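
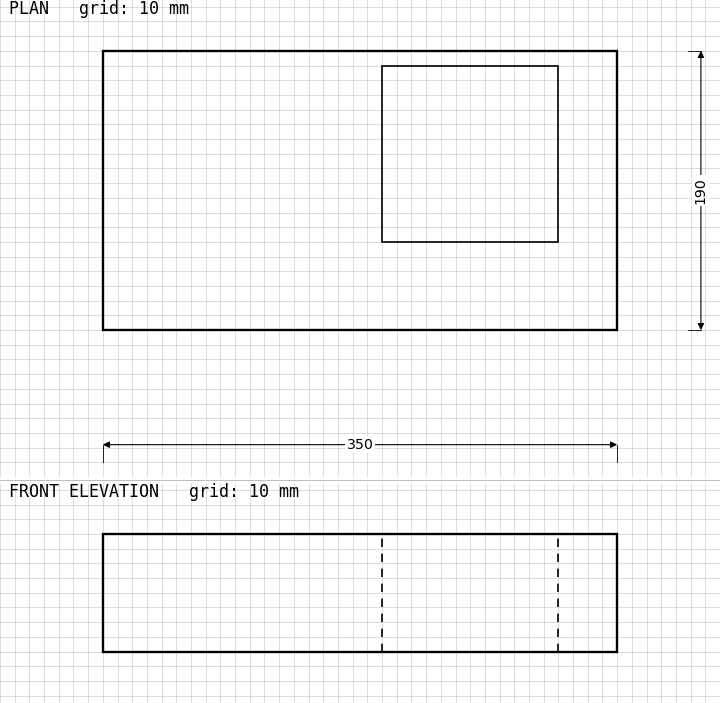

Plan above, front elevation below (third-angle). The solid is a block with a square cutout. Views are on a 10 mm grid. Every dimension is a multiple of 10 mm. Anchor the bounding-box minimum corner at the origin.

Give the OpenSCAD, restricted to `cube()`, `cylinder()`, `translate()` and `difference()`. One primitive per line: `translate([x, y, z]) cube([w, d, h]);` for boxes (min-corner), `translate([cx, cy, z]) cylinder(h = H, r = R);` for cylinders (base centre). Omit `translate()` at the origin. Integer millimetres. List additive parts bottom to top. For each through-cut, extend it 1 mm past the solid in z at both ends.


difference() {
  cube([350, 190, 80]);
  translate([190, 60, -1]) cube([120, 120, 82]);
}


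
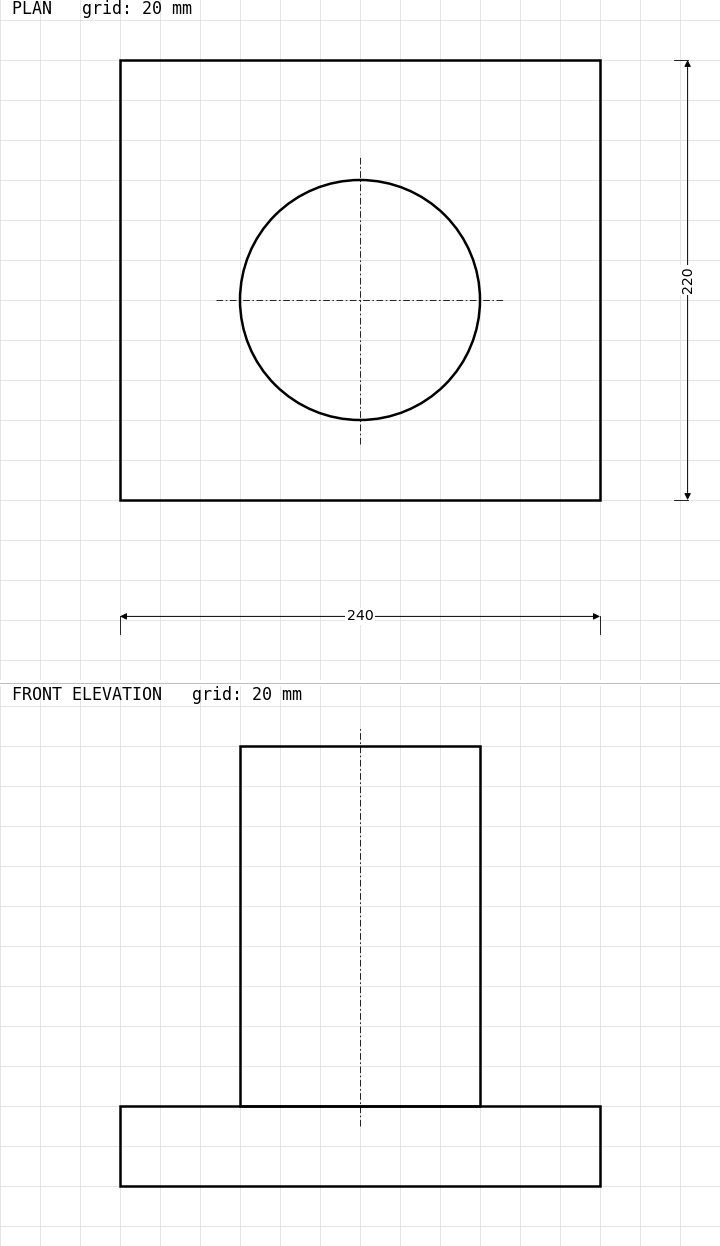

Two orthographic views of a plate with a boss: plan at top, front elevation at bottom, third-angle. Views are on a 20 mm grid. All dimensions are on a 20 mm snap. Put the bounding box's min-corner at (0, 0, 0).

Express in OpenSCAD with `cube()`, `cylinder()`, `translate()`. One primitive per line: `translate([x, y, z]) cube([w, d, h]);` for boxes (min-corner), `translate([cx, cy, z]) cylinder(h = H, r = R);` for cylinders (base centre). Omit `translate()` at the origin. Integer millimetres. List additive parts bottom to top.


cube([240, 220, 40]);
translate([120, 100, 40]) cylinder(h = 180, r = 60);


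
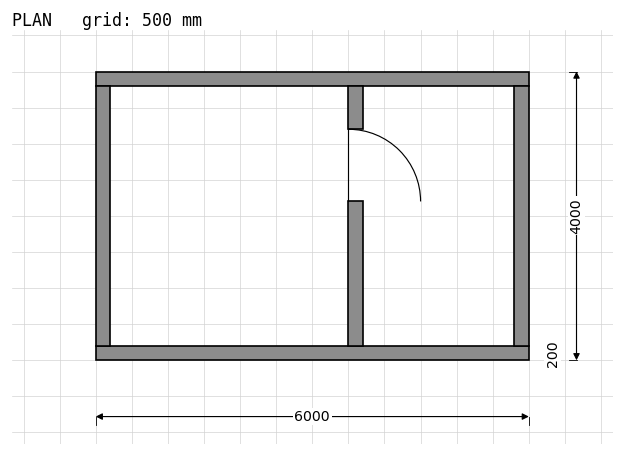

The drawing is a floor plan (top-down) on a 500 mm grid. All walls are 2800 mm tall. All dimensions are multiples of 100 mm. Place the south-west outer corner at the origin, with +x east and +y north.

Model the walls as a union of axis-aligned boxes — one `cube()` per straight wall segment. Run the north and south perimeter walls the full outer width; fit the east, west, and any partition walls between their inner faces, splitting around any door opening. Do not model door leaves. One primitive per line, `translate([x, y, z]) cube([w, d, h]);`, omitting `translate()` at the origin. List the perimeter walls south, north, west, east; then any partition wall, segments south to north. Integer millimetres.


cube([6000, 200, 2800]);
translate([0, 3800, 0]) cube([6000, 200, 2800]);
translate([0, 200, 0]) cube([200, 3600, 2800]);
translate([5800, 200, 0]) cube([200, 3600, 2800]);
translate([3500, 200, 0]) cube([200, 2000, 2800]);
translate([3500, 3200, 0]) cube([200, 600, 2800]);


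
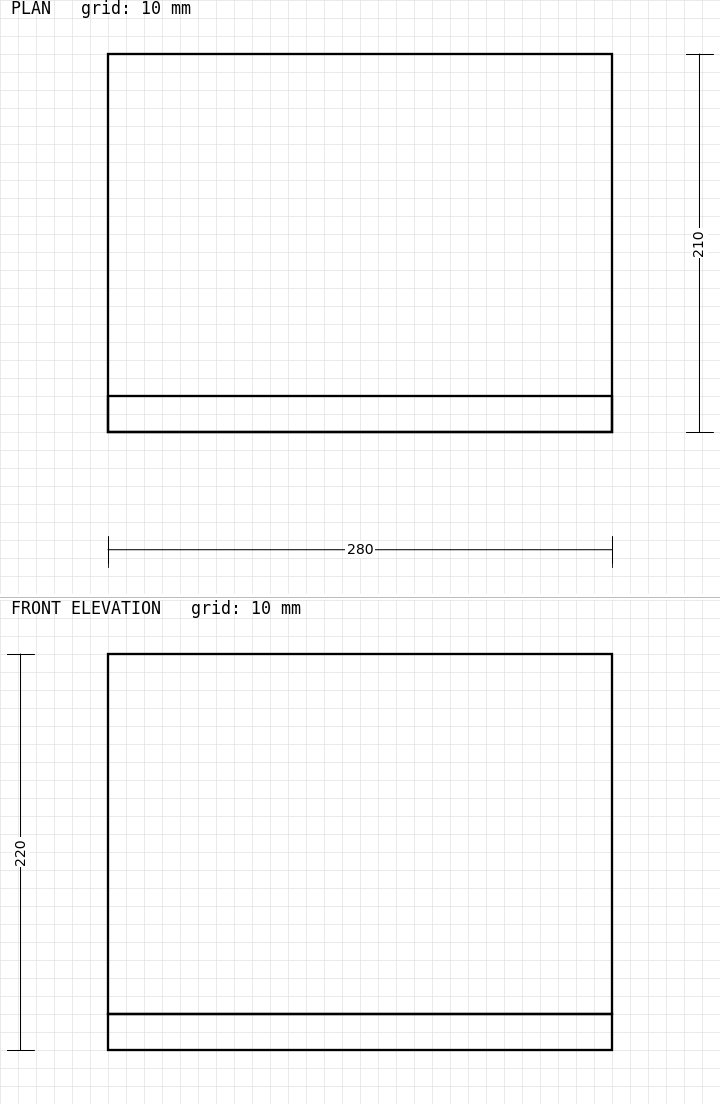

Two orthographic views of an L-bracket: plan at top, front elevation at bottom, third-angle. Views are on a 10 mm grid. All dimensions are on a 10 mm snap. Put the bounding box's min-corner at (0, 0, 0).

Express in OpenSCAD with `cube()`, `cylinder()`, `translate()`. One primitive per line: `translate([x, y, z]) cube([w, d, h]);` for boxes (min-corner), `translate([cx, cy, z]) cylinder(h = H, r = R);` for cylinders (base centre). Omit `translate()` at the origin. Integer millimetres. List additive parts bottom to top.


cube([280, 210, 20]);
translate([0, 0, 20]) cube([280, 20, 200]);


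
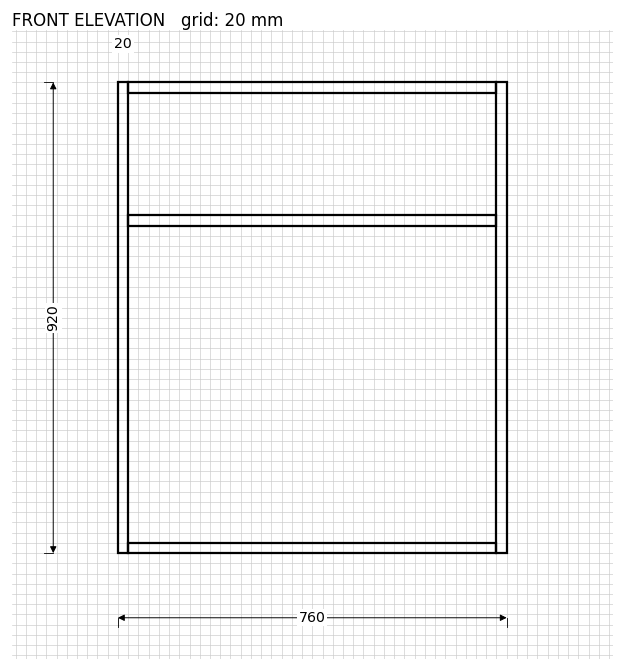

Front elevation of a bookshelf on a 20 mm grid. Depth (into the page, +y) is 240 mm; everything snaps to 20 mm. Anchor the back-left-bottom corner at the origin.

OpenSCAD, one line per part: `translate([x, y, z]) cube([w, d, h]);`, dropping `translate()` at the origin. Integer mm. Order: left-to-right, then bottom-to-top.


cube([20, 240, 920]);
translate([20, 0, 0]) cube([720, 240, 20]);
translate([20, 0, 640]) cube([720, 240, 20]);
translate([20, 0, 900]) cube([720, 240, 20]);
translate([740, 0, 0]) cube([20, 240, 920]);


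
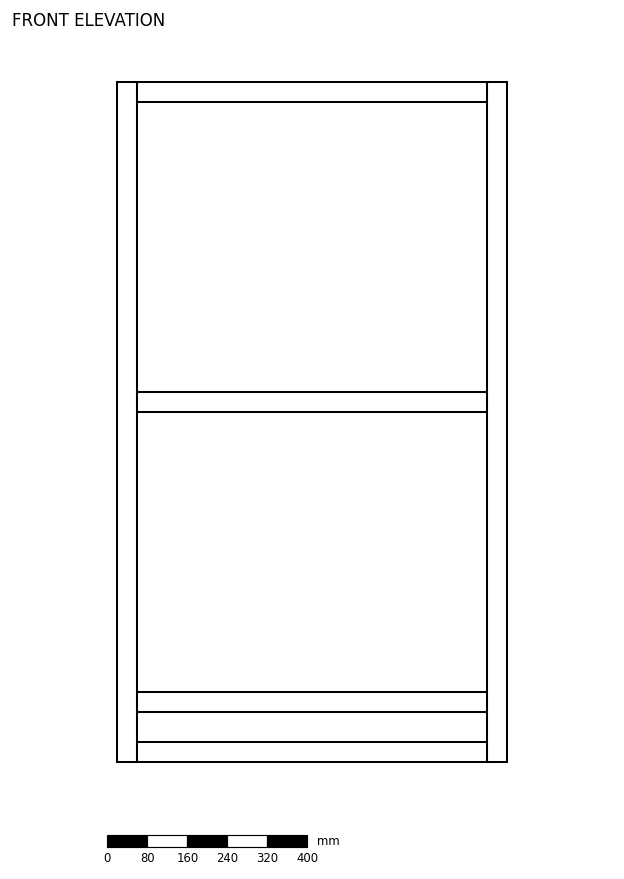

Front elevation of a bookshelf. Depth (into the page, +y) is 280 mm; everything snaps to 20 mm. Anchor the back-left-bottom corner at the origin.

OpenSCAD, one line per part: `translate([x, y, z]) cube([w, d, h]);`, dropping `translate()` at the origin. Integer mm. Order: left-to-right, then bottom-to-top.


cube([40, 280, 1360]);
translate([40, 0, 0]) cube([700, 280, 40]);
translate([40, 0, 100]) cube([700, 280, 40]);
translate([40, 0, 700]) cube([700, 280, 40]);
translate([40, 0, 1320]) cube([700, 280, 40]);
translate([740, 0, 0]) cube([40, 280, 1360]);


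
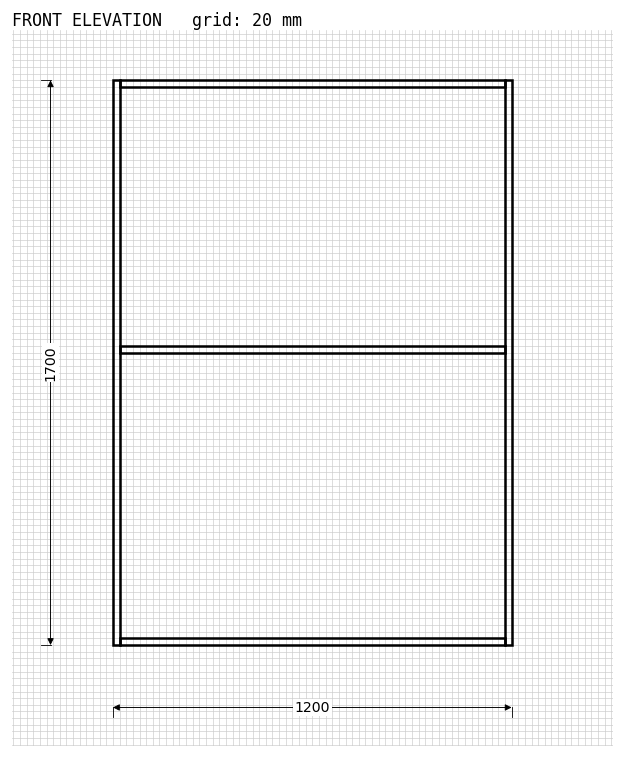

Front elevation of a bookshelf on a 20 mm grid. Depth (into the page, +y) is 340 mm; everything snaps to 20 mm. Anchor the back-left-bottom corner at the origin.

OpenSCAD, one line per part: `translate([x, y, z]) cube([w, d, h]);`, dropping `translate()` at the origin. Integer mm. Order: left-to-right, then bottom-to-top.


cube([20, 340, 1700]);
translate([20, 0, 0]) cube([1160, 340, 20]);
translate([20, 0, 880]) cube([1160, 340, 20]);
translate([20, 0, 1680]) cube([1160, 340, 20]);
translate([1180, 0, 0]) cube([20, 340, 1700]);


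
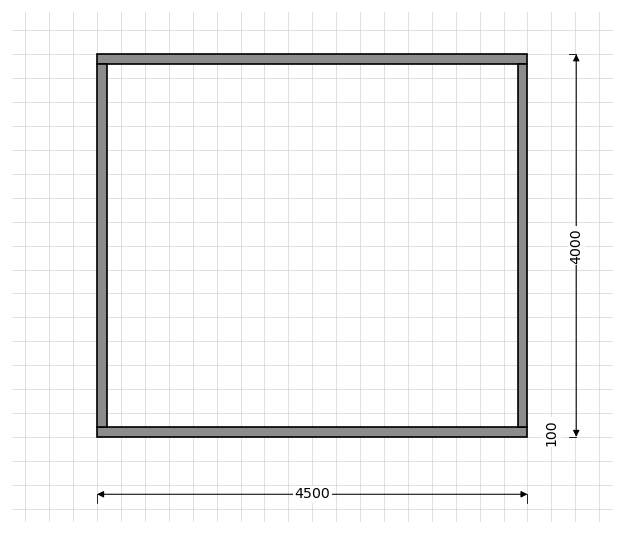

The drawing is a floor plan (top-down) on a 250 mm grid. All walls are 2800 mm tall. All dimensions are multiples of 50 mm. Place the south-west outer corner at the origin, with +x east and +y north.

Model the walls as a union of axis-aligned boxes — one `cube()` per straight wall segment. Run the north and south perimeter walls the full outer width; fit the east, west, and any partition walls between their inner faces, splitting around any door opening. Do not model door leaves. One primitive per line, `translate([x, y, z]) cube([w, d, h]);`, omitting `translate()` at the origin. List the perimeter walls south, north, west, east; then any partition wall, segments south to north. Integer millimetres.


cube([4500, 100, 2800]);
translate([0, 3900, 0]) cube([4500, 100, 2800]);
translate([0, 100, 0]) cube([100, 3800, 2800]);
translate([4400, 100, 0]) cube([100, 3800, 2800]);


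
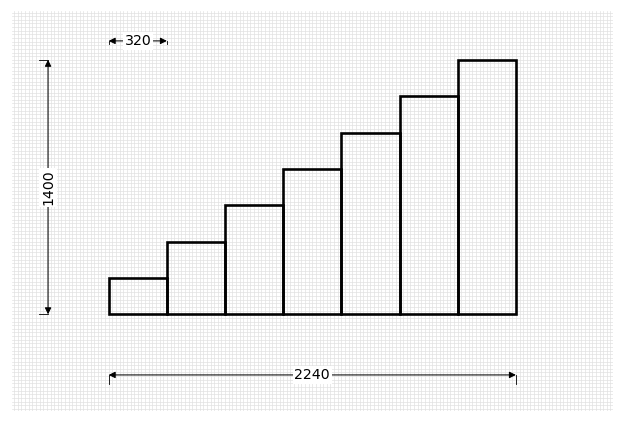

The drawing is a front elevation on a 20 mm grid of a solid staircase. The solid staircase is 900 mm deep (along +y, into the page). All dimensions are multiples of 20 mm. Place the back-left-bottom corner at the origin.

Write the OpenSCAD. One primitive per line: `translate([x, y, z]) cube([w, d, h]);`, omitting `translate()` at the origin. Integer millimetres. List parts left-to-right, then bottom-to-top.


cube([320, 900, 200]);
translate([320, 0, 0]) cube([320, 900, 400]);
translate([640, 0, 0]) cube([320, 900, 600]);
translate([960, 0, 0]) cube([320, 900, 800]);
translate([1280, 0, 0]) cube([320, 900, 1000]);
translate([1600, 0, 0]) cube([320, 900, 1200]);
translate([1920, 0, 0]) cube([320, 900, 1400]);


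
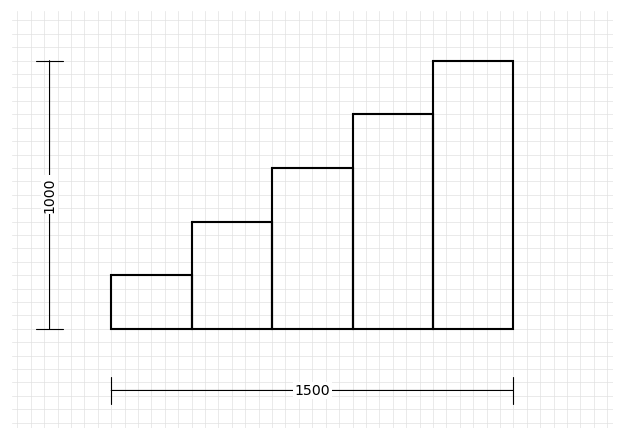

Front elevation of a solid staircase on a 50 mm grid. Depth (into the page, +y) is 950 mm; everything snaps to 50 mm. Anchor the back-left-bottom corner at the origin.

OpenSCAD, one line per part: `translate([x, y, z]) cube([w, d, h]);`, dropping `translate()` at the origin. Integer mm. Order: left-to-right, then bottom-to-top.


cube([300, 950, 200]);
translate([300, 0, 0]) cube([300, 950, 400]);
translate([600, 0, 0]) cube([300, 950, 600]);
translate([900, 0, 0]) cube([300, 950, 800]);
translate([1200, 0, 0]) cube([300, 950, 1000]);


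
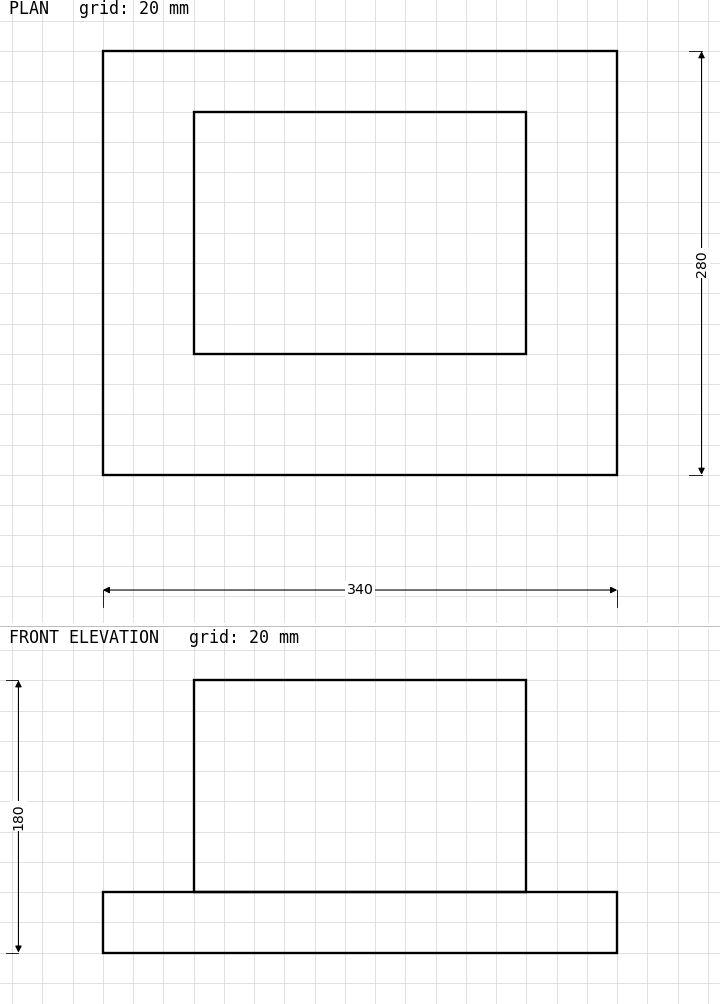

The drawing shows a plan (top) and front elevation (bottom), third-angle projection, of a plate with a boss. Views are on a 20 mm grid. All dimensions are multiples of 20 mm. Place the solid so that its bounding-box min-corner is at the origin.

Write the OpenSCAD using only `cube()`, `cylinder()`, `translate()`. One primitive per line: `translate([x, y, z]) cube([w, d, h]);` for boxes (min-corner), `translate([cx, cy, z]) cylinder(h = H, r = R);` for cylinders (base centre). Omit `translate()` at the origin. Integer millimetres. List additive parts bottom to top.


cube([340, 280, 40]);
translate([60, 80, 40]) cube([220, 160, 140]);


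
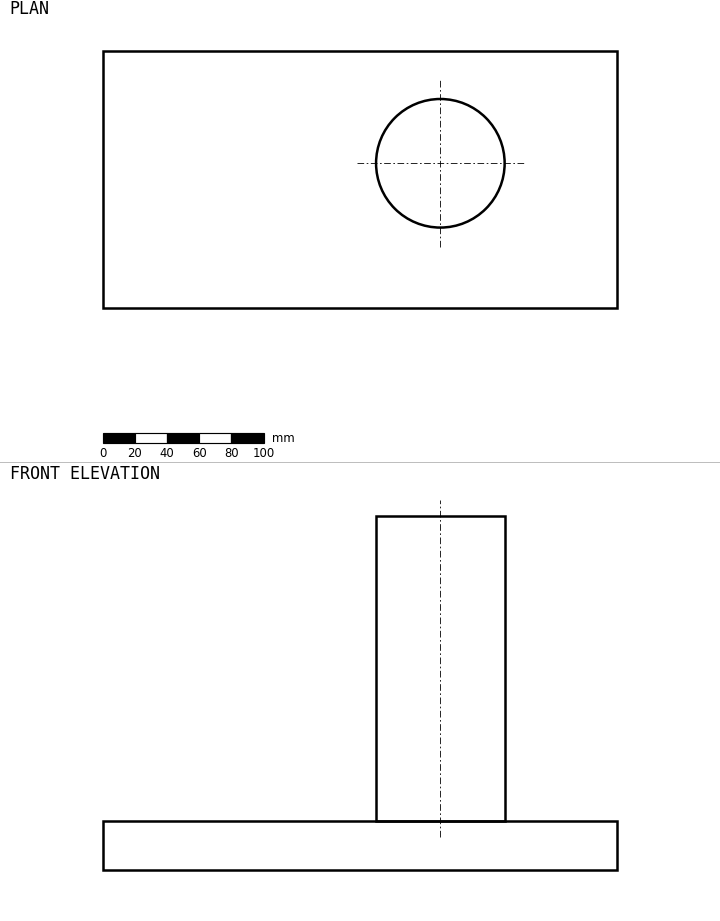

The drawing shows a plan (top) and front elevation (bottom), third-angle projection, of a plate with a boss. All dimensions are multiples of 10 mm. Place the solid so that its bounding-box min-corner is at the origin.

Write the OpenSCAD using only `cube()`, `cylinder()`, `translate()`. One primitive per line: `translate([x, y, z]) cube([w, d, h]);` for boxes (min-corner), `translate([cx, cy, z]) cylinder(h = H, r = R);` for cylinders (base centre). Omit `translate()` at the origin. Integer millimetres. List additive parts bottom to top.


cube([320, 160, 30]);
translate([210, 90, 30]) cylinder(h = 190, r = 40);


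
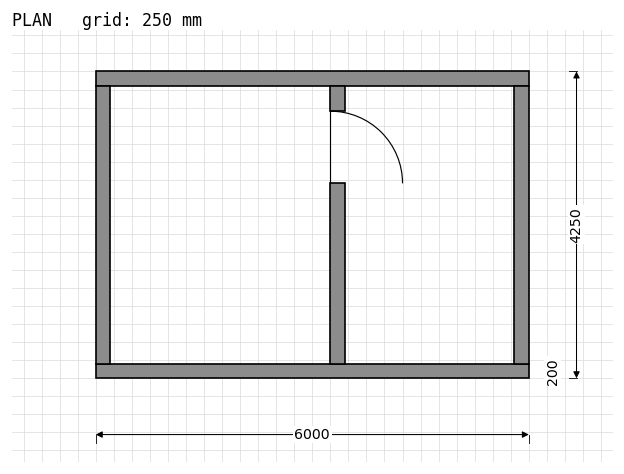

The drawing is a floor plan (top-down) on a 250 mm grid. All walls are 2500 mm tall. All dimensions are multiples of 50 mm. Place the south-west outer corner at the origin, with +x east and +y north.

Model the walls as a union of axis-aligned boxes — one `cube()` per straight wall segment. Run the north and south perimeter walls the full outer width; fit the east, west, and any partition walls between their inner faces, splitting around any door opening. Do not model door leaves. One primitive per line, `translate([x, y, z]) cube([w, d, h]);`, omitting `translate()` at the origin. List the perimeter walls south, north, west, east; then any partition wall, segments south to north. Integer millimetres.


cube([6000, 200, 2500]);
translate([0, 4050, 0]) cube([6000, 200, 2500]);
translate([0, 200, 0]) cube([200, 3850, 2500]);
translate([5800, 200, 0]) cube([200, 3850, 2500]);
translate([3250, 200, 0]) cube([200, 2500, 2500]);
translate([3250, 3700, 0]) cube([200, 350, 2500]);


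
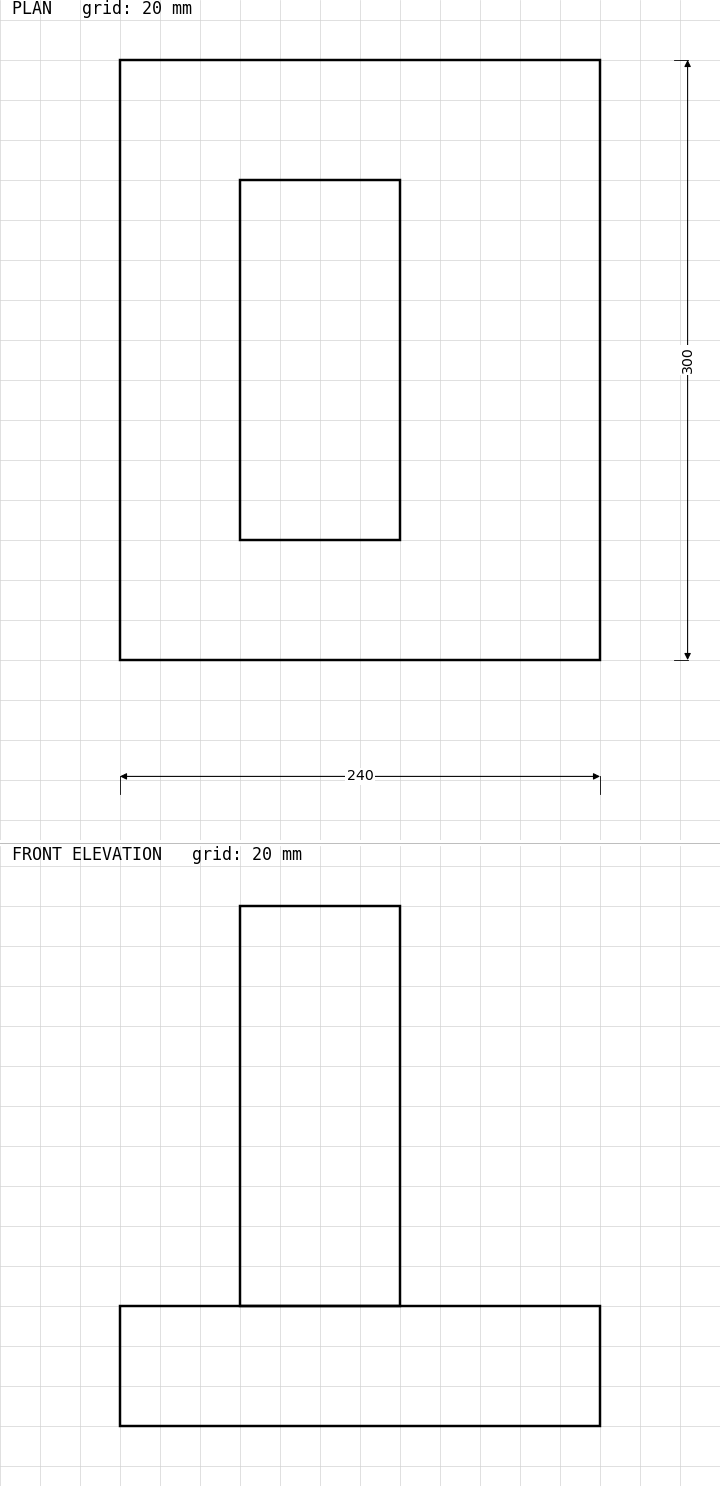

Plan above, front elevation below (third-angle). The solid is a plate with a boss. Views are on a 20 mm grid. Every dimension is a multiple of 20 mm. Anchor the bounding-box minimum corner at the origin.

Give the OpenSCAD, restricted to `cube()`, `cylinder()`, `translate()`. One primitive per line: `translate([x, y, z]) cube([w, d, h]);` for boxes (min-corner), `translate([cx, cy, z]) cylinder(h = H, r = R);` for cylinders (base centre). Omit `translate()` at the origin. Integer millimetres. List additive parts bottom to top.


cube([240, 300, 60]);
translate([60, 60, 60]) cube([80, 180, 200]);


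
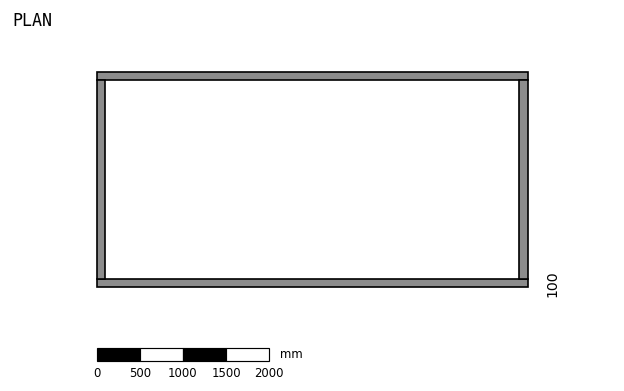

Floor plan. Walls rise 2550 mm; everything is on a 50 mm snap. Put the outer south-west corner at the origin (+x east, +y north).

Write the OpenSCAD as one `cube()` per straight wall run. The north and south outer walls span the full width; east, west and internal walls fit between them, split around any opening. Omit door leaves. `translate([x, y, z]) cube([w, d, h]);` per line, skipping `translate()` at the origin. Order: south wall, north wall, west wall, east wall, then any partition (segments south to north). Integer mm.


cube([5000, 100, 2550]);
translate([0, 2400, 0]) cube([5000, 100, 2550]);
translate([0, 100, 0]) cube([100, 2300, 2550]);
translate([4900, 100, 0]) cube([100, 2300, 2550]);


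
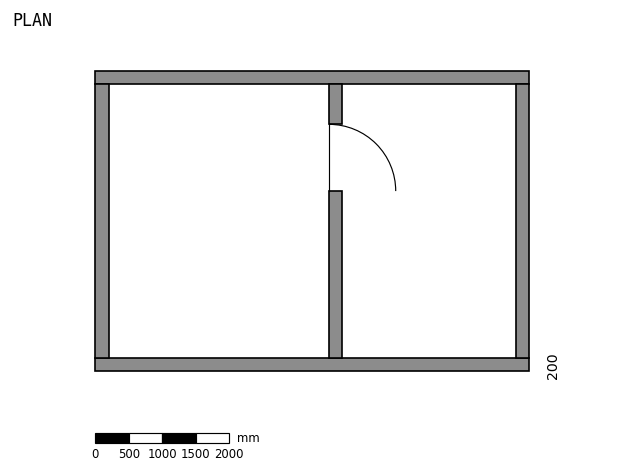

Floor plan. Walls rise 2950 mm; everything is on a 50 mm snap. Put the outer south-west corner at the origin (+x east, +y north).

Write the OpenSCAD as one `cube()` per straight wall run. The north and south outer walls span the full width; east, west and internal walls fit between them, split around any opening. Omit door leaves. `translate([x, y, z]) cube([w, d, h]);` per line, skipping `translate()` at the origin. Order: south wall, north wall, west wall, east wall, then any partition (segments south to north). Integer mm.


cube([6500, 200, 2950]);
translate([0, 4300, 0]) cube([6500, 200, 2950]);
translate([0, 200, 0]) cube([200, 4100, 2950]);
translate([6300, 200, 0]) cube([200, 4100, 2950]);
translate([3500, 200, 0]) cube([200, 2500, 2950]);
translate([3500, 3700, 0]) cube([200, 600, 2950]);


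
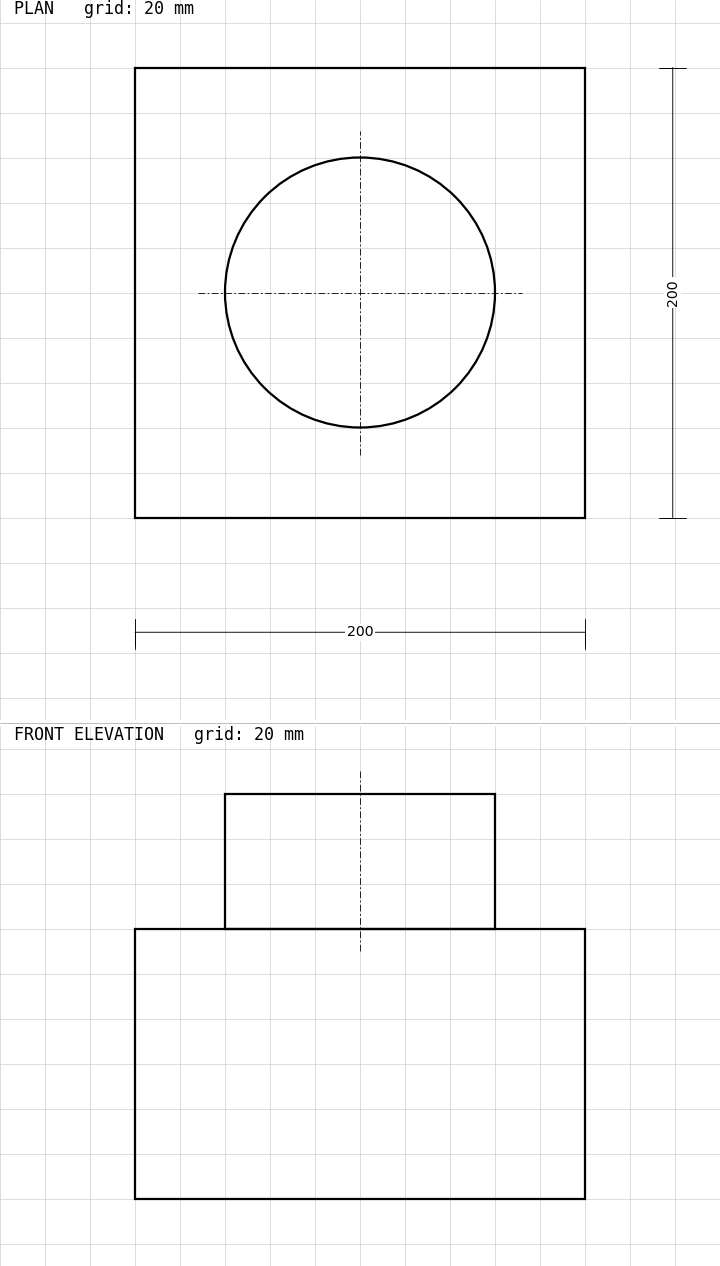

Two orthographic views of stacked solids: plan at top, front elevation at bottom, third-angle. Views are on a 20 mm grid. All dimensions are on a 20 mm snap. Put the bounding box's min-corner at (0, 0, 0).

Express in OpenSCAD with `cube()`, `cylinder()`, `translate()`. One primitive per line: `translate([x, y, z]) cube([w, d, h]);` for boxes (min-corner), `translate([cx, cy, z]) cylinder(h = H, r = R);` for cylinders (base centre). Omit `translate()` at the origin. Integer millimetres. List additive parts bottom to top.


cube([200, 200, 120]);
translate([100, 100, 120]) cylinder(h = 60, r = 60);


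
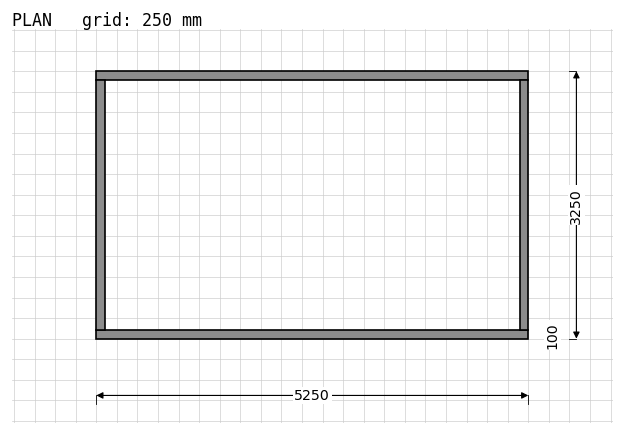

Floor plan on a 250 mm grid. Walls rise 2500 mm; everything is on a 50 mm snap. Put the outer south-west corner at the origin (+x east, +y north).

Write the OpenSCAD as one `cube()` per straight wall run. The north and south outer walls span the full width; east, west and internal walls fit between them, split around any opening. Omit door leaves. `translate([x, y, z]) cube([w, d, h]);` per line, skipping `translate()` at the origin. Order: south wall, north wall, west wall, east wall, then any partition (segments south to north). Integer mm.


cube([5250, 100, 2500]);
translate([0, 3150, 0]) cube([5250, 100, 2500]);
translate([0, 100, 0]) cube([100, 3050, 2500]);
translate([5150, 100, 0]) cube([100, 3050, 2500]);


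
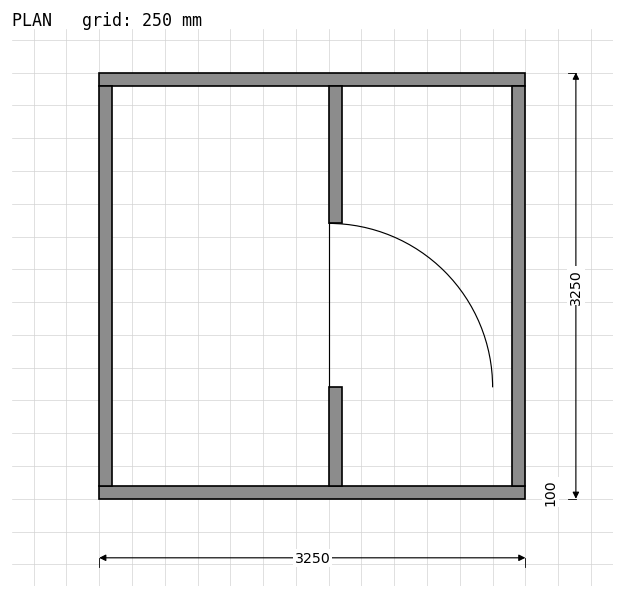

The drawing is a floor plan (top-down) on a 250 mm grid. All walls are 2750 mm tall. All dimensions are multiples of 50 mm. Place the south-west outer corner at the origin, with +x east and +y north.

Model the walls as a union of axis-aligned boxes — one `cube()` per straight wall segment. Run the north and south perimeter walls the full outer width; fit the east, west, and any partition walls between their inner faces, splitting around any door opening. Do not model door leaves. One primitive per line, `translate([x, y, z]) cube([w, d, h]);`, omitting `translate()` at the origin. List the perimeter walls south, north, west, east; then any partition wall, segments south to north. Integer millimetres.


cube([3250, 100, 2750]);
translate([0, 3150, 0]) cube([3250, 100, 2750]);
translate([0, 100, 0]) cube([100, 3050, 2750]);
translate([3150, 100, 0]) cube([100, 3050, 2750]);
translate([1750, 100, 0]) cube([100, 750, 2750]);
translate([1750, 2100, 0]) cube([100, 1050, 2750]);


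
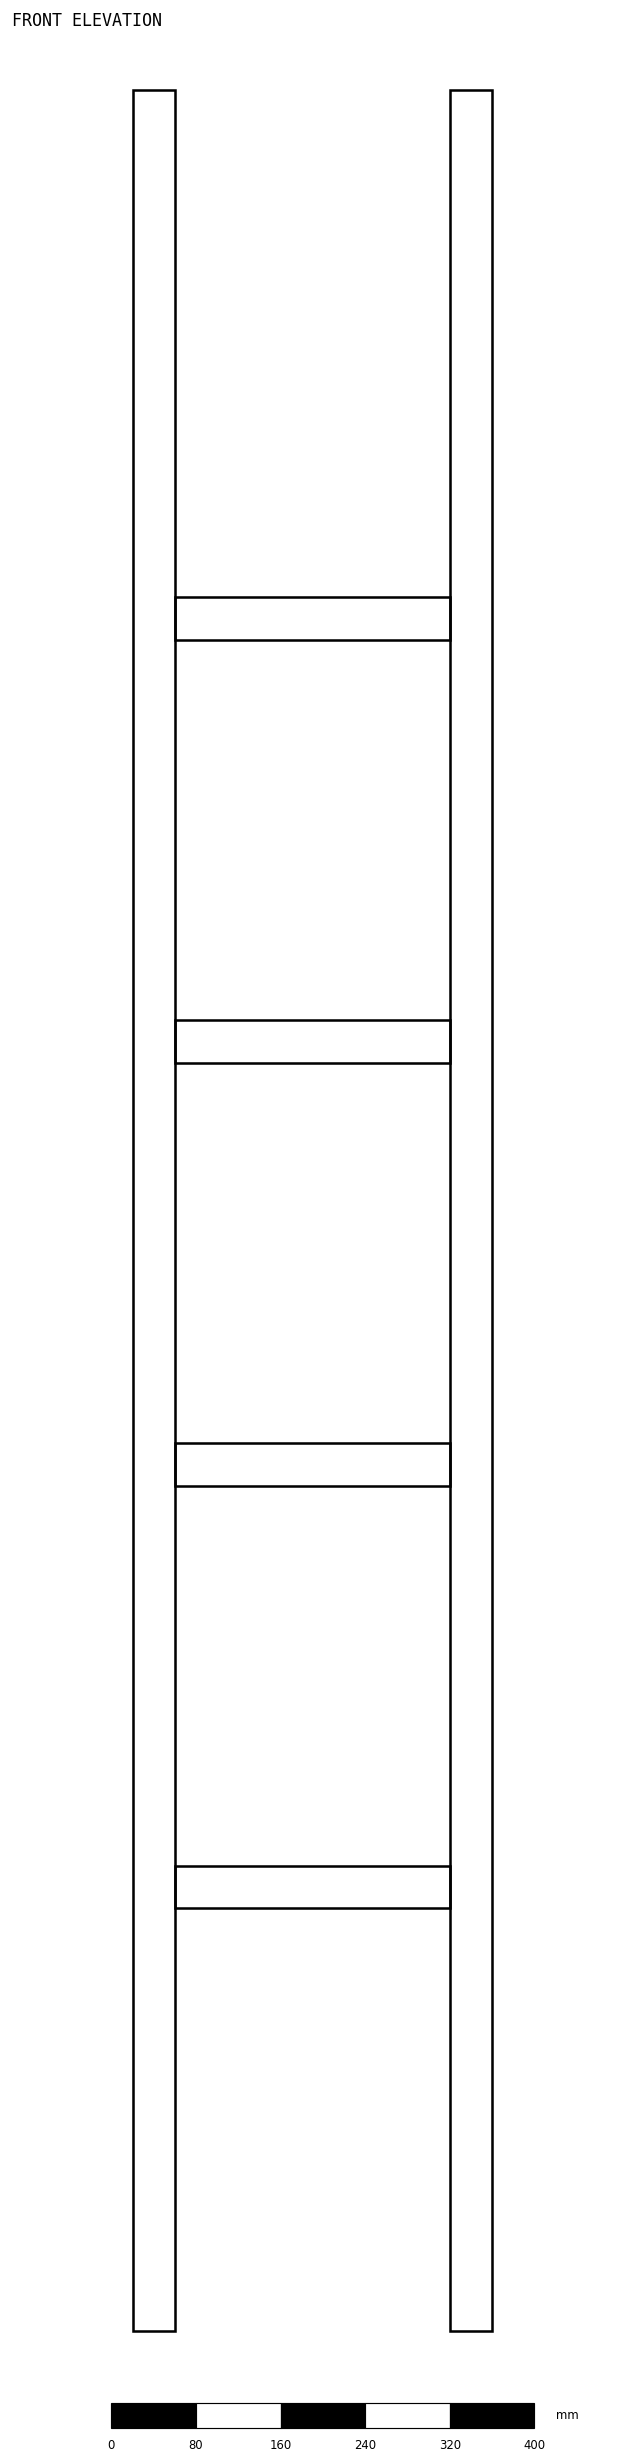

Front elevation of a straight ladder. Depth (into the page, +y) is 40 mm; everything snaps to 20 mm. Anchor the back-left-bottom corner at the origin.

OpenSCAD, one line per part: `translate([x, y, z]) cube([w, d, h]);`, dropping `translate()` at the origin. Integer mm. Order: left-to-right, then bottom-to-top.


cube([40, 40, 2120]);
translate([40, 0, 400]) cube([260, 40, 40]);
translate([40, 0, 800]) cube([260, 40, 40]);
translate([40, 0, 1200]) cube([260, 40, 40]);
translate([40, 0, 1600]) cube([260, 40, 40]);
translate([300, 0, 0]) cube([40, 40, 2120]);


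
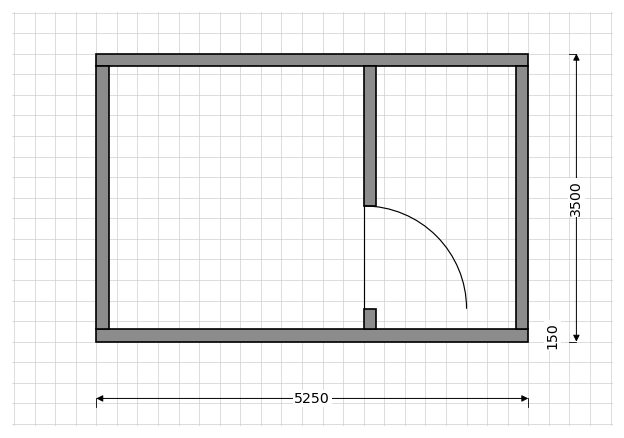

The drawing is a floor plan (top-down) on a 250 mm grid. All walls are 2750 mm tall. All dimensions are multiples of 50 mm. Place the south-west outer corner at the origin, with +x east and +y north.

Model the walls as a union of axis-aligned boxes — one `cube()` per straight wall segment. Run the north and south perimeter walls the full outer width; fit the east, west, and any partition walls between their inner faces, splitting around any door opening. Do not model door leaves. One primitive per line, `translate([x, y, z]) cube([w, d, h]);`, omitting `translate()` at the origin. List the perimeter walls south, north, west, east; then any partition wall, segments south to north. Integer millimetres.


cube([5250, 150, 2750]);
translate([0, 3350, 0]) cube([5250, 150, 2750]);
translate([0, 150, 0]) cube([150, 3200, 2750]);
translate([5100, 150, 0]) cube([150, 3200, 2750]);
translate([3250, 150, 0]) cube([150, 250, 2750]);
translate([3250, 1650, 0]) cube([150, 1700, 2750]);


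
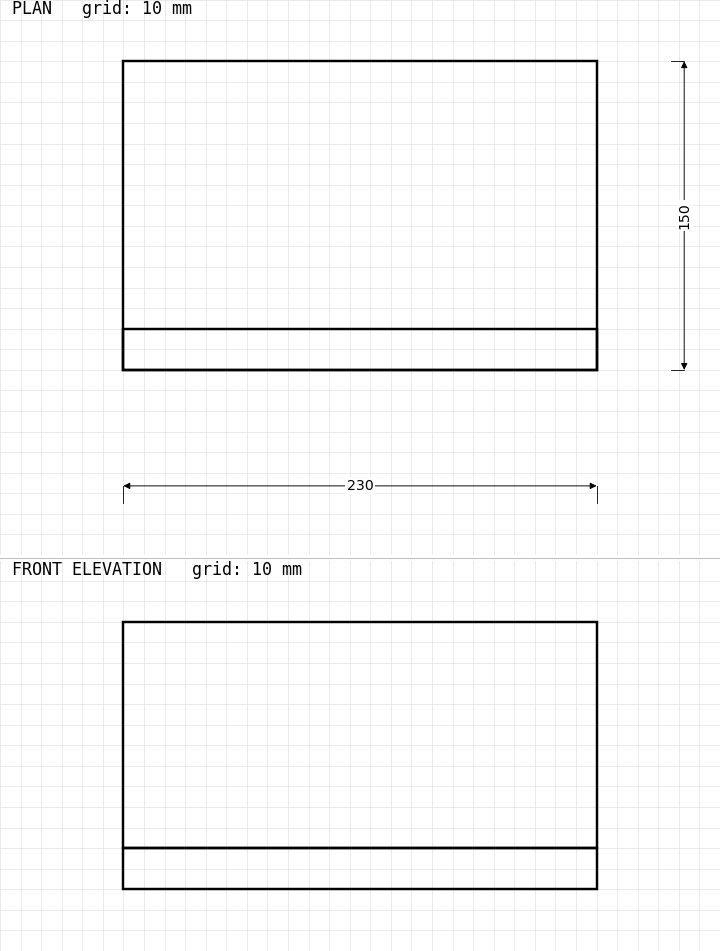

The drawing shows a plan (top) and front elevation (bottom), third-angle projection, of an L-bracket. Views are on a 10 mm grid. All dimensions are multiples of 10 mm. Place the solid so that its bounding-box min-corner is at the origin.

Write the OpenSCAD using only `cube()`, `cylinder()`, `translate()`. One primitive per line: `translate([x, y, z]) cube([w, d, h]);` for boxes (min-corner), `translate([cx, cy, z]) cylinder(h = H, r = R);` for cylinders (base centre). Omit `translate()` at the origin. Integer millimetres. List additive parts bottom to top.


cube([230, 150, 20]);
translate([0, 0, 20]) cube([230, 20, 110]);


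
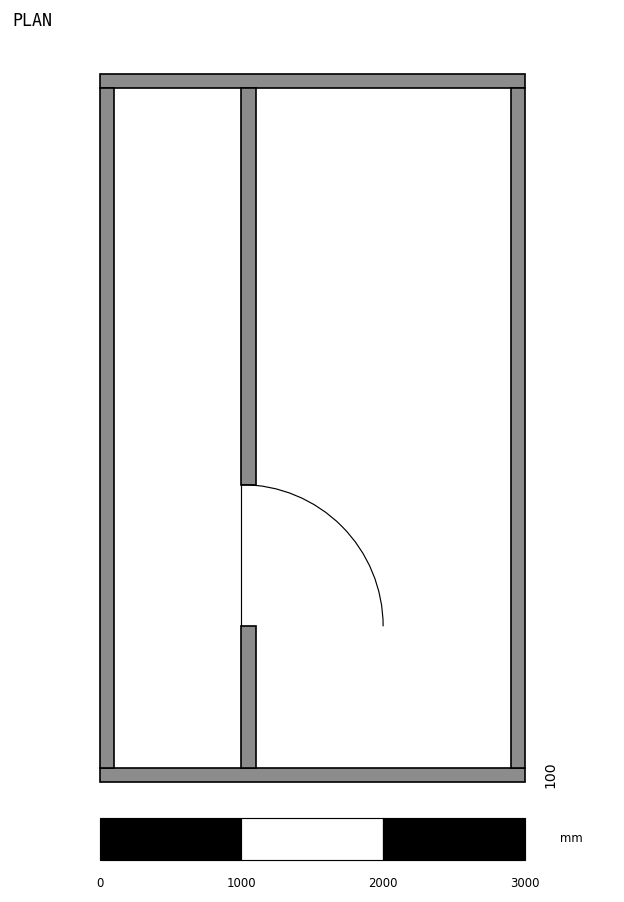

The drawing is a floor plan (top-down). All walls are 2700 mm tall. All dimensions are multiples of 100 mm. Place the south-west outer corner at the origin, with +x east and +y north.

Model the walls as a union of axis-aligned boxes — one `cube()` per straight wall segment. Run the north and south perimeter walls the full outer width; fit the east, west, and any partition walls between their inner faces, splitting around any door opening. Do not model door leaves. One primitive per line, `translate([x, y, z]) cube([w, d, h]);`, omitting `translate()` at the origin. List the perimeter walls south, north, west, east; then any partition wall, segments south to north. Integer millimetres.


cube([3000, 100, 2700]);
translate([0, 4900, 0]) cube([3000, 100, 2700]);
translate([0, 100, 0]) cube([100, 4800, 2700]);
translate([2900, 100, 0]) cube([100, 4800, 2700]);
translate([1000, 100, 0]) cube([100, 1000, 2700]);
translate([1000, 2100, 0]) cube([100, 2800, 2700]);


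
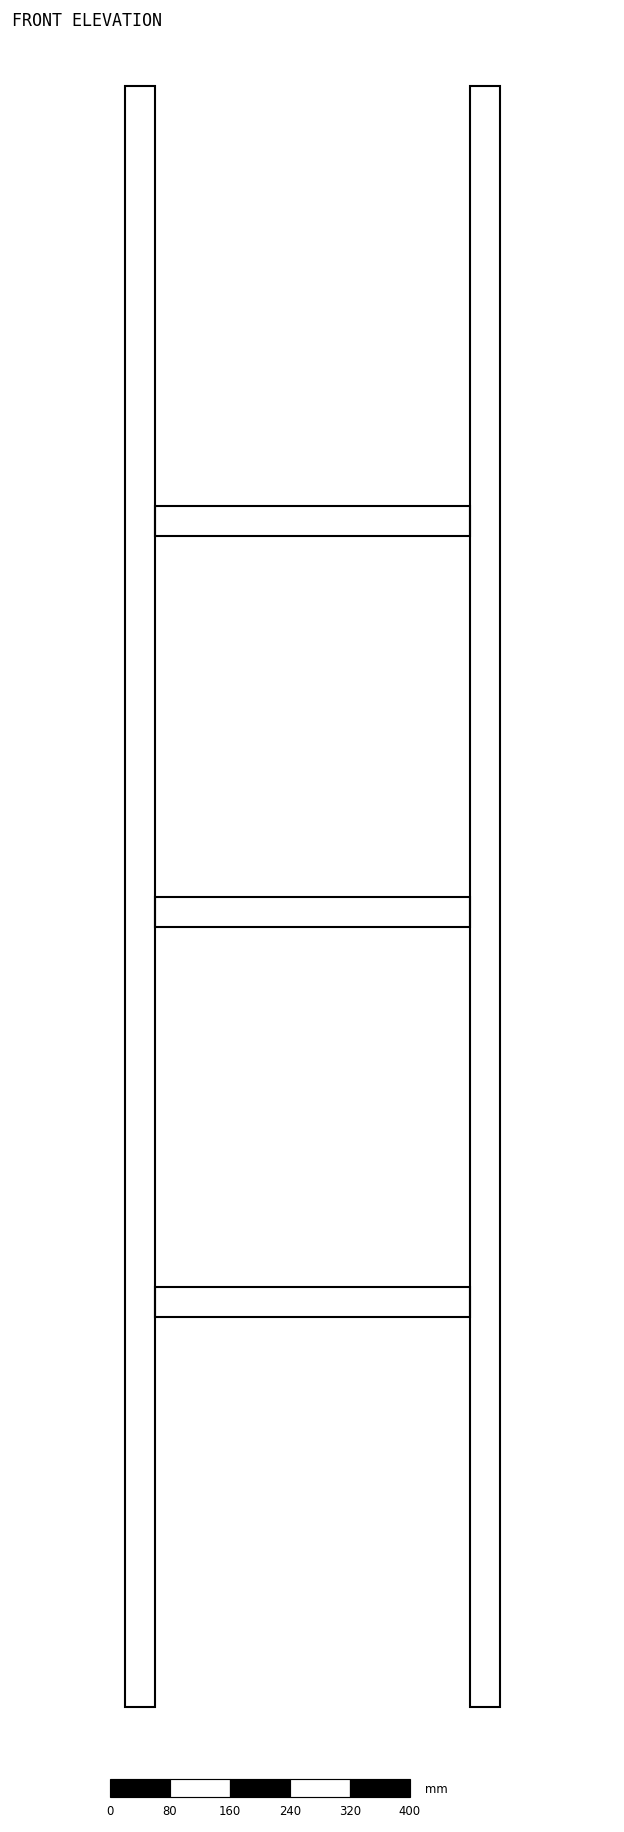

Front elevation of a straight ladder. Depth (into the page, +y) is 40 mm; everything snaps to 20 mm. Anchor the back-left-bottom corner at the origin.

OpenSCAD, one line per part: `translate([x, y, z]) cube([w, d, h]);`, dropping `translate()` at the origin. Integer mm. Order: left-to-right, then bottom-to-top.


cube([40, 40, 2160]);
translate([40, 0, 520]) cube([420, 40, 40]);
translate([40, 0, 1040]) cube([420, 40, 40]);
translate([40, 0, 1560]) cube([420, 40, 40]);
translate([460, 0, 0]) cube([40, 40, 2160]);


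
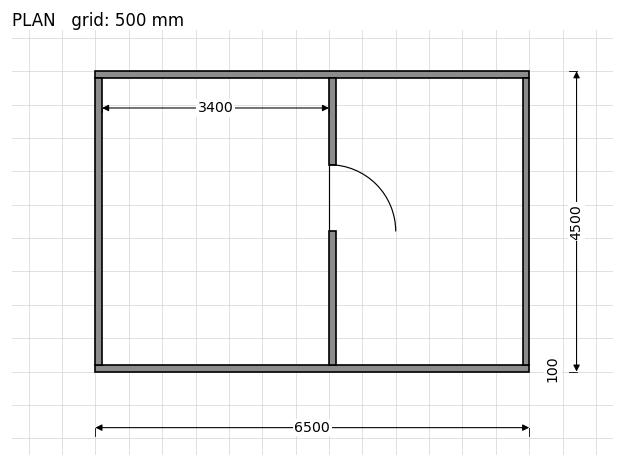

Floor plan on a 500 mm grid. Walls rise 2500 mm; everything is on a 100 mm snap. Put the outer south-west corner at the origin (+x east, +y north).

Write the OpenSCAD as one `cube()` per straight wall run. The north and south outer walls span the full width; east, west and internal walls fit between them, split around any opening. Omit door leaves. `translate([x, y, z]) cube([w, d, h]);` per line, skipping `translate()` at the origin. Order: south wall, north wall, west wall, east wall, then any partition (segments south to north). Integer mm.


cube([6500, 100, 2500]);
translate([0, 4400, 0]) cube([6500, 100, 2500]);
translate([0, 100, 0]) cube([100, 4300, 2500]);
translate([6400, 100, 0]) cube([100, 4300, 2500]);
translate([3500, 100, 0]) cube([100, 2000, 2500]);
translate([3500, 3100, 0]) cube([100, 1300, 2500]);


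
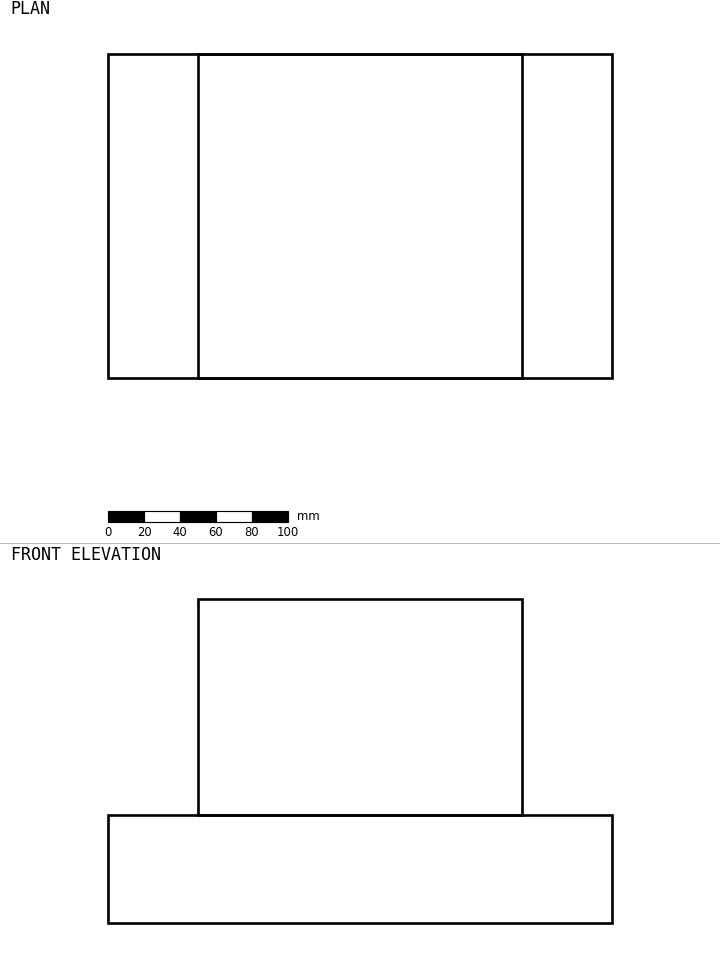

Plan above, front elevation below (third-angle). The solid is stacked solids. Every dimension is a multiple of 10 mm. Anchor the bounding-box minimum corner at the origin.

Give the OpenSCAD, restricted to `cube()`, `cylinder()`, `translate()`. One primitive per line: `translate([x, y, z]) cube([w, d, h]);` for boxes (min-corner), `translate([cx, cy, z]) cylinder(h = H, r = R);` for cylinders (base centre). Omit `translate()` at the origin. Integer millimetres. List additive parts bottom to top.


cube([280, 180, 60]);
translate([50, 0, 60]) cube([180, 180, 120]);


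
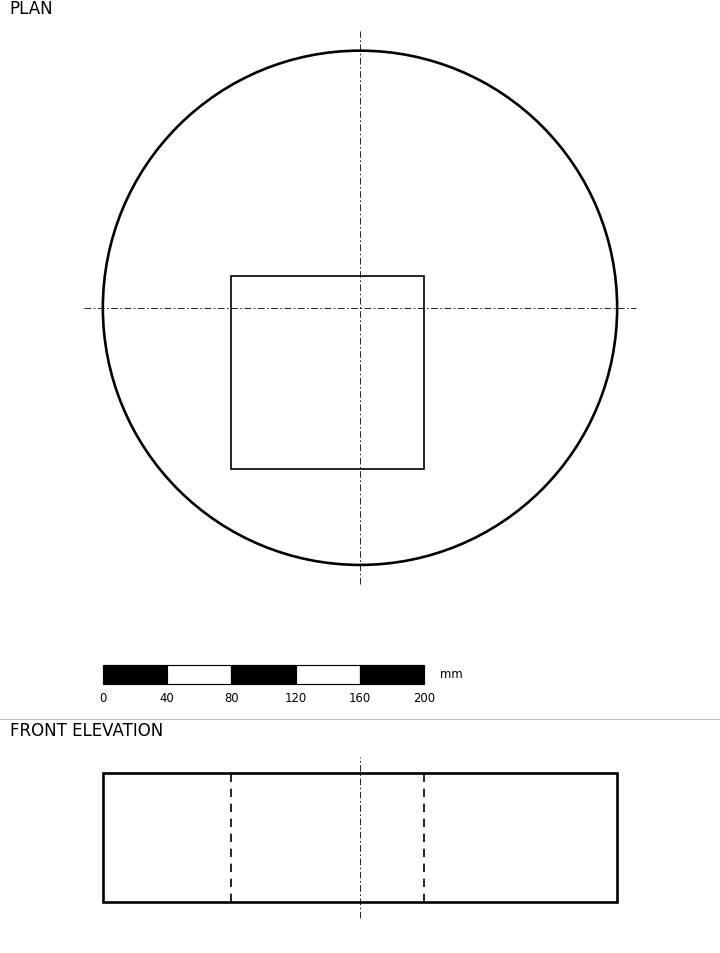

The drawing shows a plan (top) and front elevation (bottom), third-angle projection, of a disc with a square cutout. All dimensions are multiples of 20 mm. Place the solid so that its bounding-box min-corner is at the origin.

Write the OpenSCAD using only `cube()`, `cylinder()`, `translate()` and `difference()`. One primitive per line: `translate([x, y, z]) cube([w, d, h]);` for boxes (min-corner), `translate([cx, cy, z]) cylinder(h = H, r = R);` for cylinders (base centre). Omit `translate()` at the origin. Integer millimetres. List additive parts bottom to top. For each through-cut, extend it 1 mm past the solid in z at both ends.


difference() {
  translate([160, 160, 0]) cylinder(h = 80, r = 160);
  translate([80, 60, -1]) cube([120, 120, 82]);
}


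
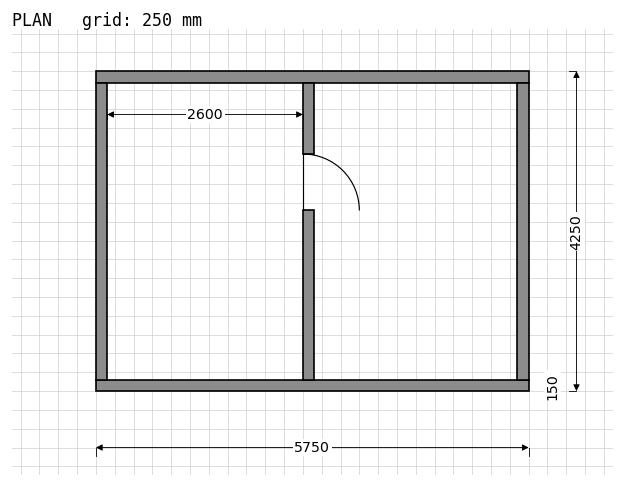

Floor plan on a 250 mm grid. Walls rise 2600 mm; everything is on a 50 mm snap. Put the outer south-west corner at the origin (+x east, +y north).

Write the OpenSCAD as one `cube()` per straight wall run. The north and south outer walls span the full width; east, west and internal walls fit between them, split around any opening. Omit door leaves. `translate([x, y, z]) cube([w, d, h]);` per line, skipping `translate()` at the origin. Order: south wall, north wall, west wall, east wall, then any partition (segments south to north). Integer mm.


cube([5750, 150, 2600]);
translate([0, 4100, 0]) cube([5750, 150, 2600]);
translate([0, 150, 0]) cube([150, 3950, 2600]);
translate([5600, 150, 0]) cube([150, 3950, 2600]);
translate([2750, 150, 0]) cube([150, 2250, 2600]);
translate([2750, 3150, 0]) cube([150, 950, 2600]);


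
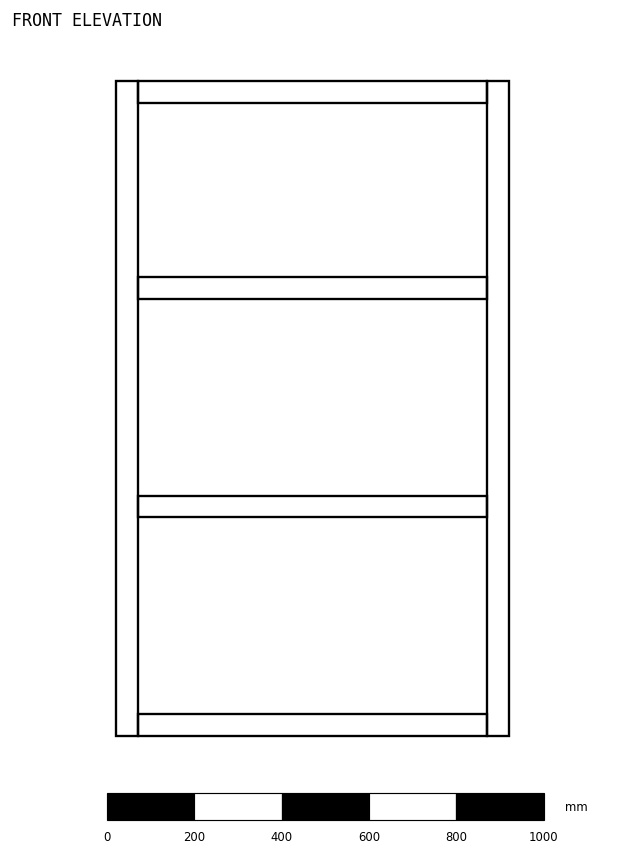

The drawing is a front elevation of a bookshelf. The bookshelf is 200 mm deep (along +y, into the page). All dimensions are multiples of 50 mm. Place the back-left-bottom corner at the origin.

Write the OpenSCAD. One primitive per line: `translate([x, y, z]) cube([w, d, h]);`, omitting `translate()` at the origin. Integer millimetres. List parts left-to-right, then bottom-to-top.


cube([50, 200, 1500]);
translate([50, 0, 0]) cube([800, 200, 50]);
translate([50, 0, 500]) cube([800, 200, 50]);
translate([50, 0, 1000]) cube([800, 200, 50]);
translate([50, 0, 1450]) cube([800, 200, 50]);
translate([850, 0, 0]) cube([50, 200, 1500]);


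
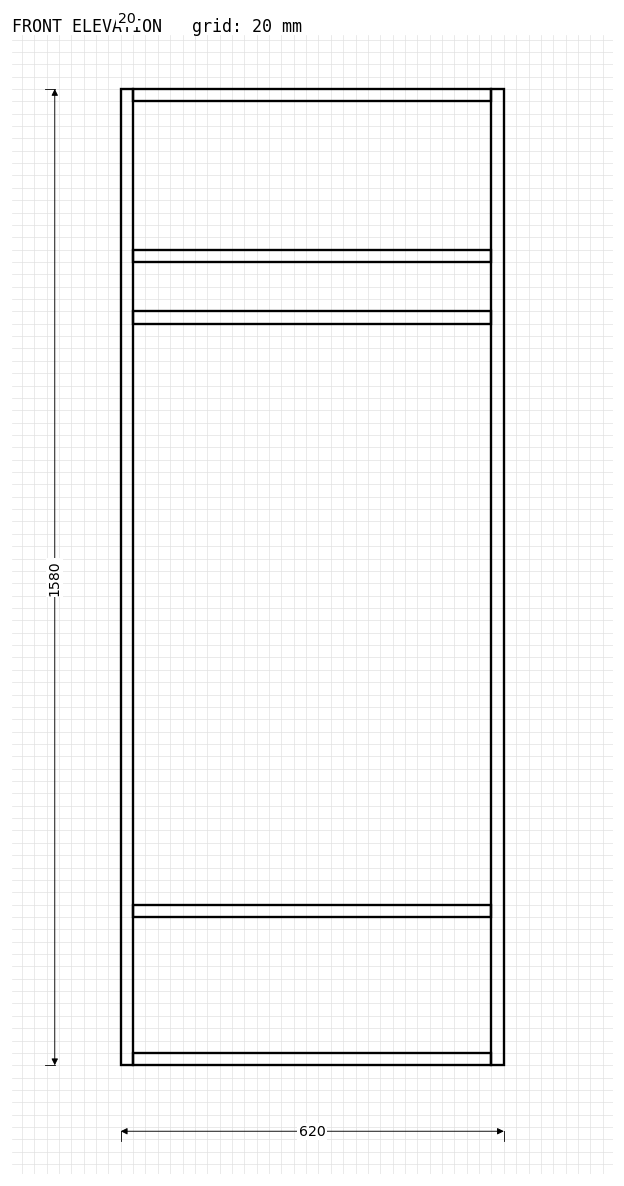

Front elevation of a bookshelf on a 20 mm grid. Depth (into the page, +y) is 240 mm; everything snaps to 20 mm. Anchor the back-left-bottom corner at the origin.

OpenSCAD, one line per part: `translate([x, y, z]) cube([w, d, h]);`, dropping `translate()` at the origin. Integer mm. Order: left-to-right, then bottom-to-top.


cube([20, 240, 1580]);
translate([20, 0, 0]) cube([580, 240, 20]);
translate([20, 0, 240]) cube([580, 240, 20]);
translate([20, 0, 1200]) cube([580, 240, 20]);
translate([20, 0, 1300]) cube([580, 240, 20]);
translate([20, 0, 1560]) cube([580, 240, 20]);
translate([600, 0, 0]) cube([20, 240, 1580]);


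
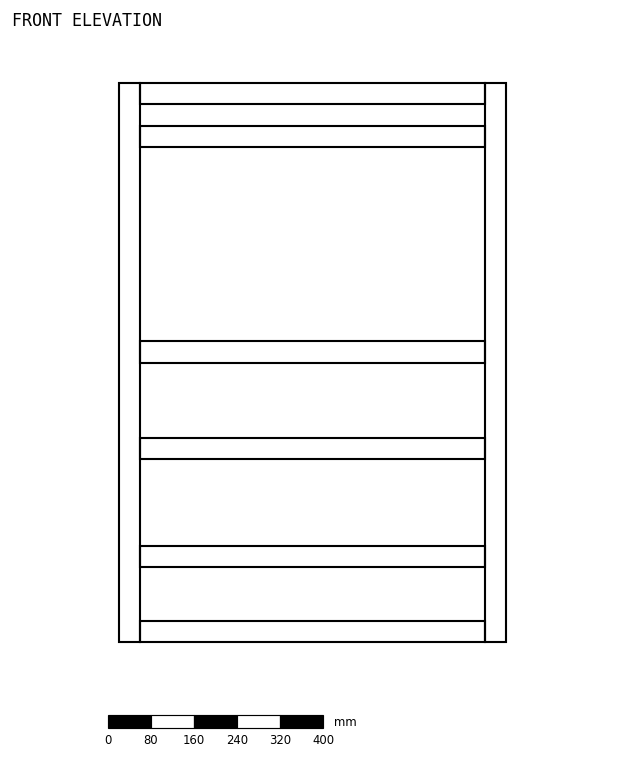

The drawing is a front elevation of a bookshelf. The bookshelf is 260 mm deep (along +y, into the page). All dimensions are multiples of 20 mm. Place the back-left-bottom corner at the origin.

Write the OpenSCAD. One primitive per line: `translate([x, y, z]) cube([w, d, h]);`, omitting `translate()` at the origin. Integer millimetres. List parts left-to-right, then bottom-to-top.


cube([40, 260, 1040]);
translate([40, 0, 0]) cube([640, 260, 40]);
translate([40, 0, 140]) cube([640, 260, 40]);
translate([40, 0, 340]) cube([640, 260, 40]);
translate([40, 0, 520]) cube([640, 260, 40]);
translate([40, 0, 920]) cube([640, 260, 40]);
translate([40, 0, 1000]) cube([640, 260, 40]);
translate([680, 0, 0]) cube([40, 260, 1040]);


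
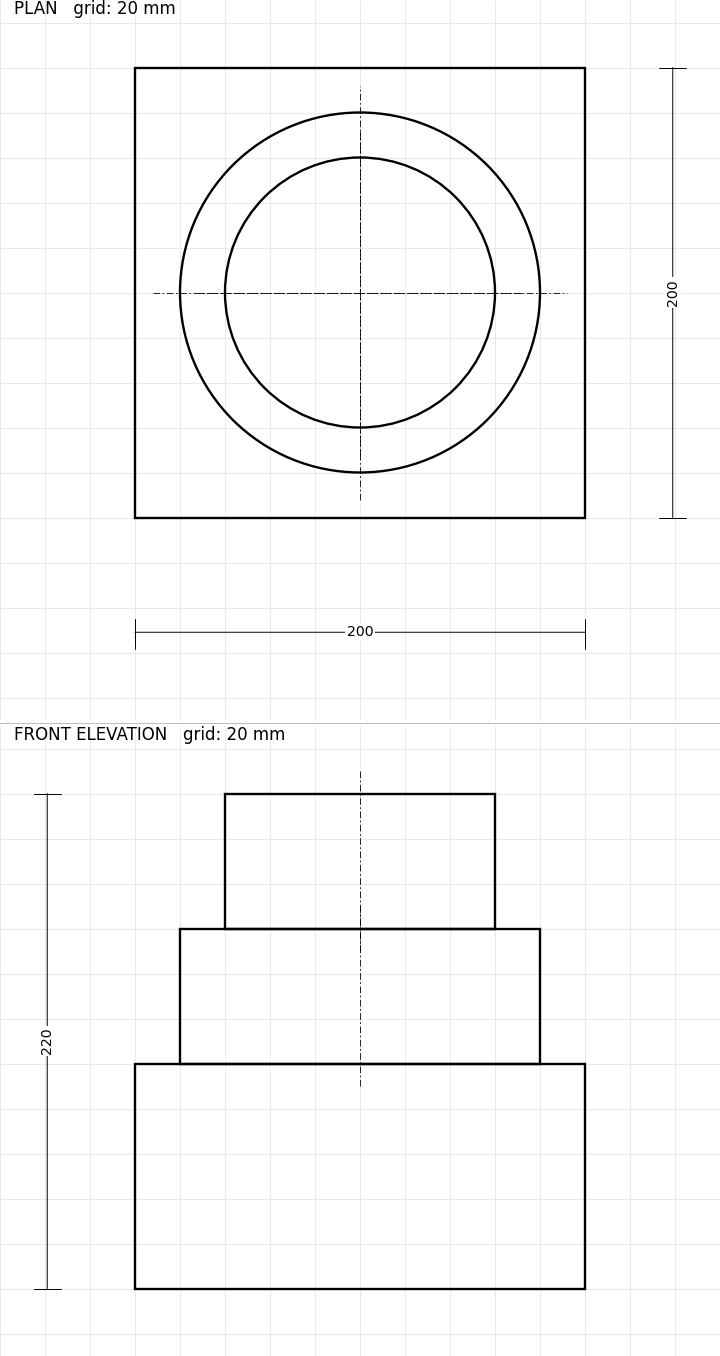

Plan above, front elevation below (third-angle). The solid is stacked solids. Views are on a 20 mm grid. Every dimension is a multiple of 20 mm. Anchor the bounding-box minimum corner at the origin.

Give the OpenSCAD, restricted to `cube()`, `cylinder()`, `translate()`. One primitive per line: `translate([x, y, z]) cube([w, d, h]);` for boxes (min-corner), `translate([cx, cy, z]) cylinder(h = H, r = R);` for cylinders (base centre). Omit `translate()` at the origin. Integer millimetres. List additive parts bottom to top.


cube([200, 200, 100]);
translate([100, 100, 100]) cylinder(h = 60, r = 80);
translate([100, 100, 160]) cylinder(h = 60, r = 60);


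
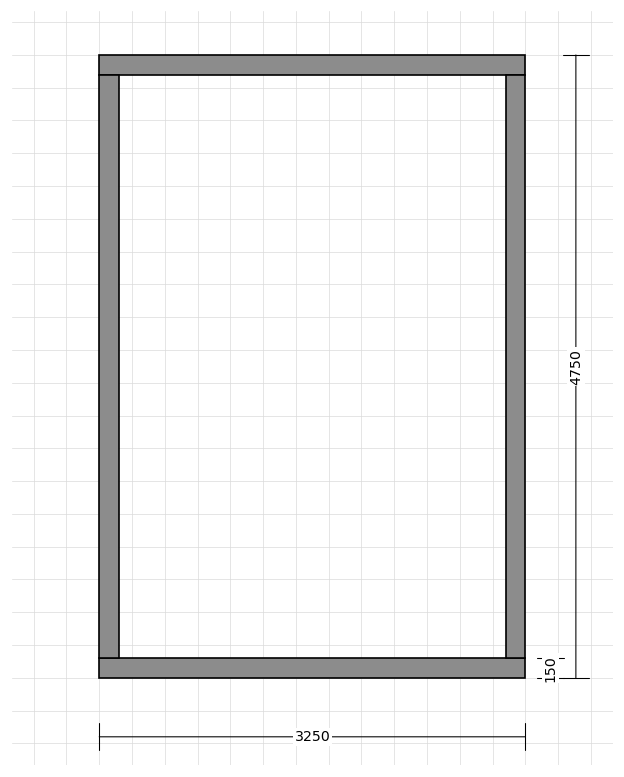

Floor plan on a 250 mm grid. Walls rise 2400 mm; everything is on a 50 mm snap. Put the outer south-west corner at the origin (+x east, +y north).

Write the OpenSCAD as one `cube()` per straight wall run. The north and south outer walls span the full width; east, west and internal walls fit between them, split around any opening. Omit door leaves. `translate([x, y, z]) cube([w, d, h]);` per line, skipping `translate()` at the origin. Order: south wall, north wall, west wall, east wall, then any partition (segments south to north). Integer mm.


cube([3250, 150, 2400]);
translate([0, 4600, 0]) cube([3250, 150, 2400]);
translate([0, 150, 0]) cube([150, 4450, 2400]);
translate([3100, 150, 0]) cube([150, 4450, 2400]);


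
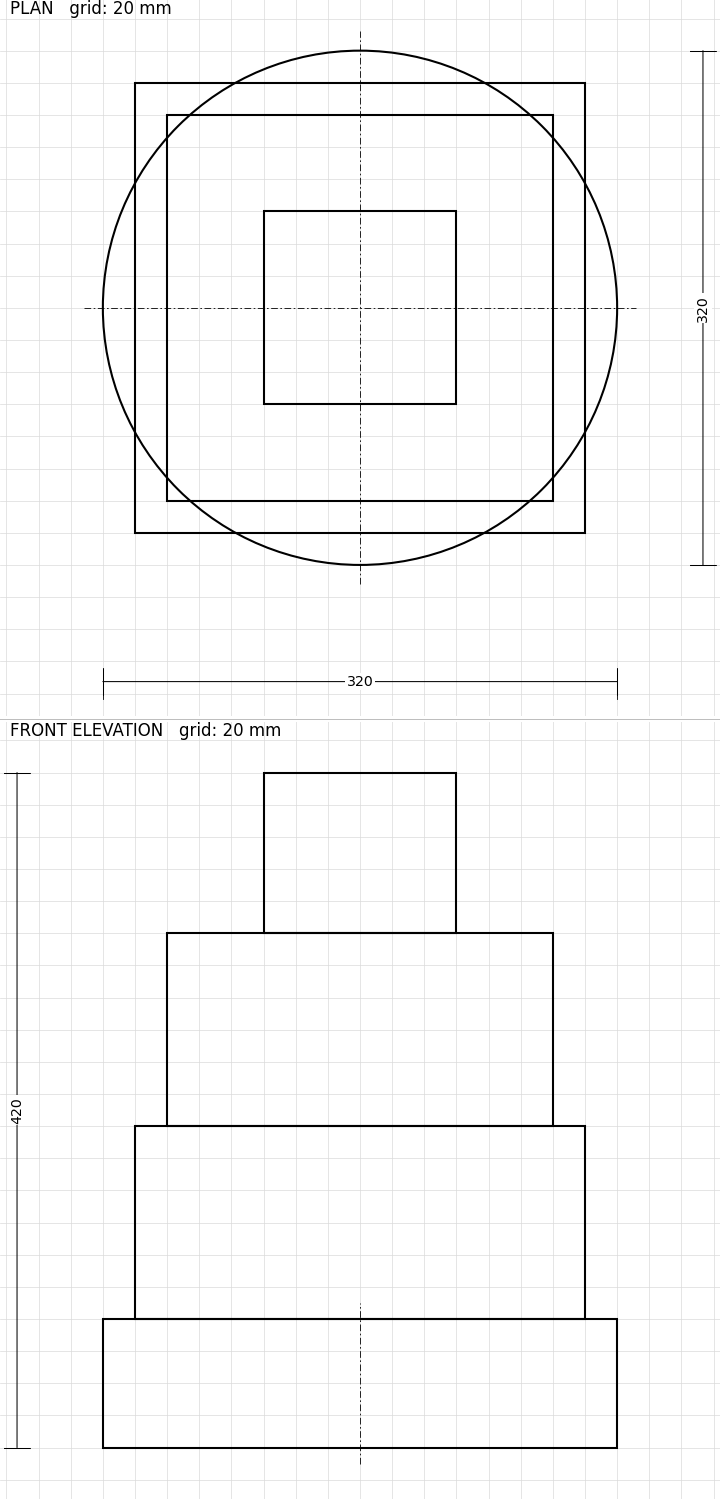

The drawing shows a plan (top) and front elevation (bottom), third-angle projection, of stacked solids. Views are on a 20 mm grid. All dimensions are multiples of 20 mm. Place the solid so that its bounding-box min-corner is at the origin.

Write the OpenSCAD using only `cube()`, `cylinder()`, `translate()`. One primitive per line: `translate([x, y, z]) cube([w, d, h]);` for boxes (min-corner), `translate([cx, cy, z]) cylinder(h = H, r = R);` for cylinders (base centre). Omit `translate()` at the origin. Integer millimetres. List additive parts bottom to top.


translate([160, 160, 0]) cylinder(h = 80, r = 160);
translate([20, 20, 80]) cube([280, 280, 120]);
translate([40, 40, 200]) cube([240, 240, 120]);
translate([100, 100, 320]) cube([120, 120, 100]);


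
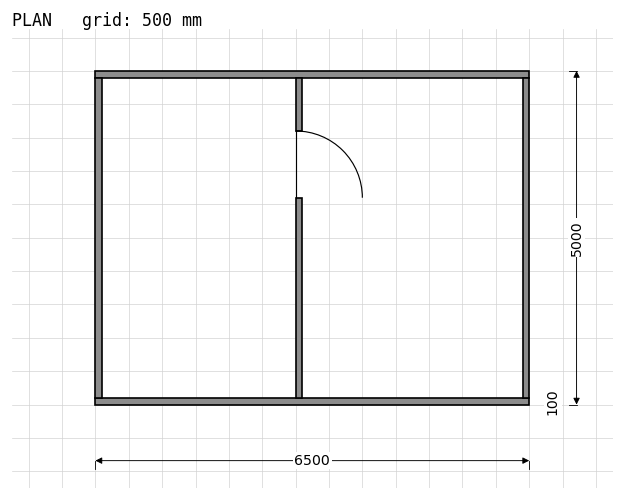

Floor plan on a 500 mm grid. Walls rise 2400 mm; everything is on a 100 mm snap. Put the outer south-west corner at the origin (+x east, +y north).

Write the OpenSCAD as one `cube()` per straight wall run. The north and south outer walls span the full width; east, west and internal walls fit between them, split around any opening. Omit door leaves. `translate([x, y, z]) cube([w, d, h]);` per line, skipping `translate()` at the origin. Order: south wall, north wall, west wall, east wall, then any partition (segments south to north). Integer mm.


cube([6500, 100, 2400]);
translate([0, 4900, 0]) cube([6500, 100, 2400]);
translate([0, 100, 0]) cube([100, 4800, 2400]);
translate([6400, 100, 0]) cube([100, 4800, 2400]);
translate([3000, 100, 0]) cube([100, 3000, 2400]);
translate([3000, 4100, 0]) cube([100, 800, 2400]);


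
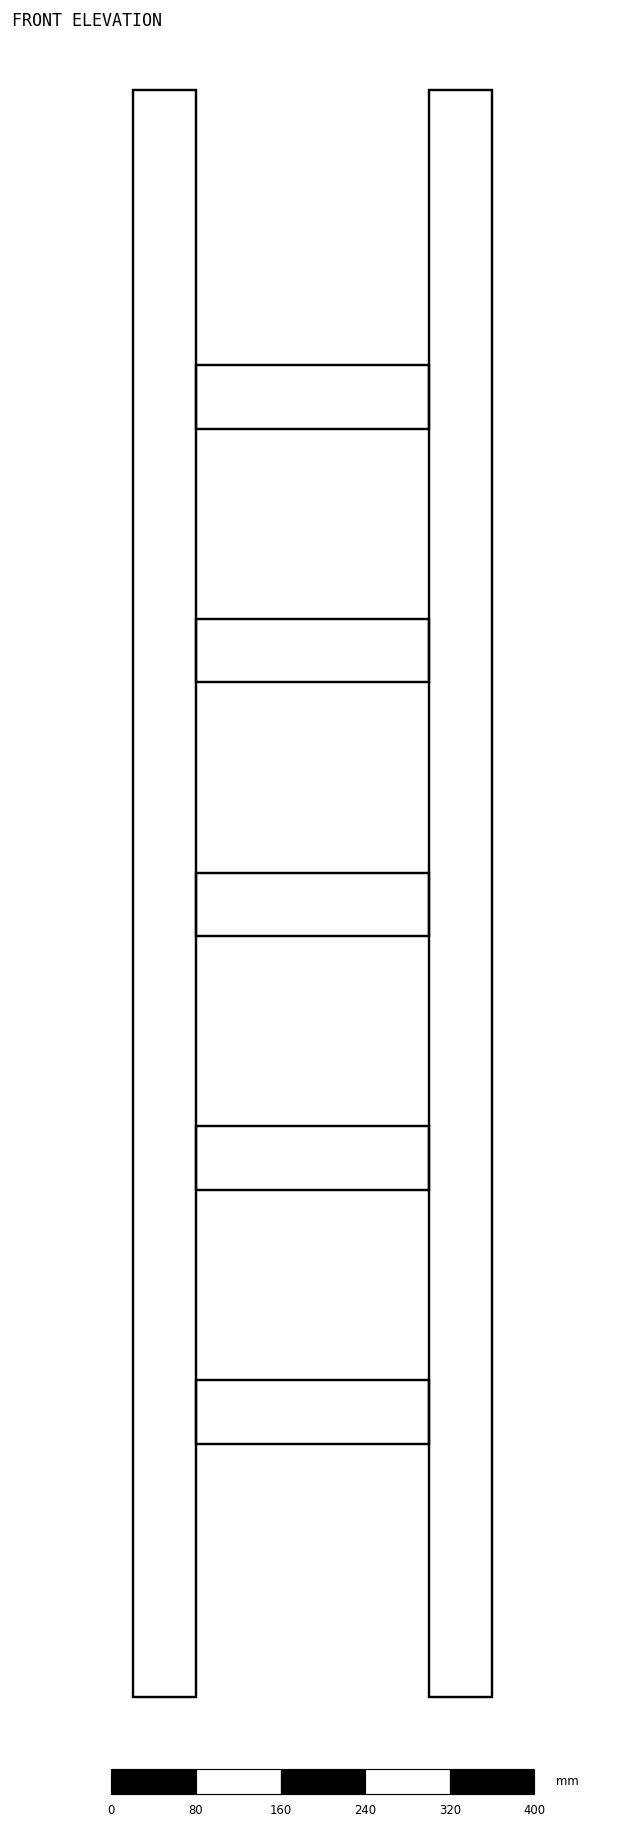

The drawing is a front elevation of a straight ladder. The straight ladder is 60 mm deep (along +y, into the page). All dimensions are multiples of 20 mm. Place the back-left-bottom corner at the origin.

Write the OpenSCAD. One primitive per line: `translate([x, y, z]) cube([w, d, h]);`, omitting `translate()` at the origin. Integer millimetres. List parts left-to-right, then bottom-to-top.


cube([60, 60, 1520]);
translate([60, 0, 240]) cube([220, 60, 60]);
translate([60, 0, 480]) cube([220, 60, 60]);
translate([60, 0, 720]) cube([220, 60, 60]);
translate([60, 0, 960]) cube([220, 60, 60]);
translate([60, 0, 1200]) cube([220, 60, 60]);
translate([280, 0, 0]) cube([60, 60, 1520]);
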